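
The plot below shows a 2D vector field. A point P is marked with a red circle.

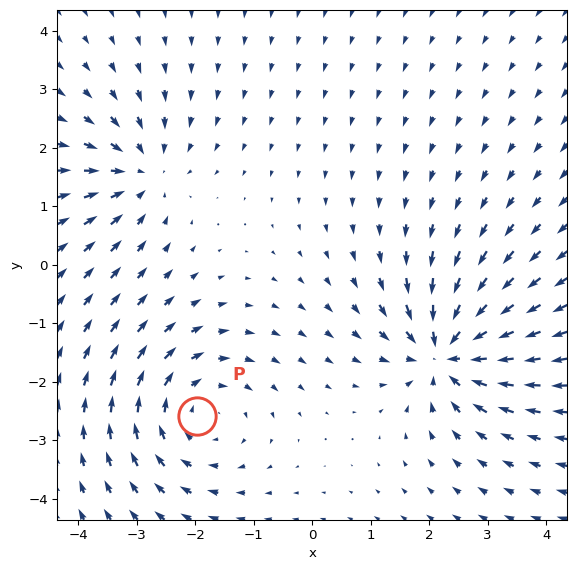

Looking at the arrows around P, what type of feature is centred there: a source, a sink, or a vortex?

At P (-2.0, -2.6) the arrows circulate clockwise. Divergence ≈0, curl about -3 — near-zero divergence with nonzero curl is a vortex.

vortex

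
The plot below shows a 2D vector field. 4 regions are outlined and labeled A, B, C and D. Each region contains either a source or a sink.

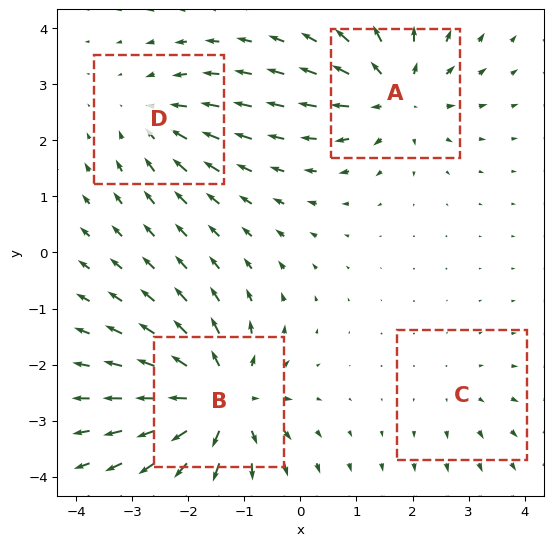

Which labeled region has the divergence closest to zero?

C

Divergence at each region's feature centre — A: about +6, B: about +8, C: about +2, D: about -4. Region C is closest to zero.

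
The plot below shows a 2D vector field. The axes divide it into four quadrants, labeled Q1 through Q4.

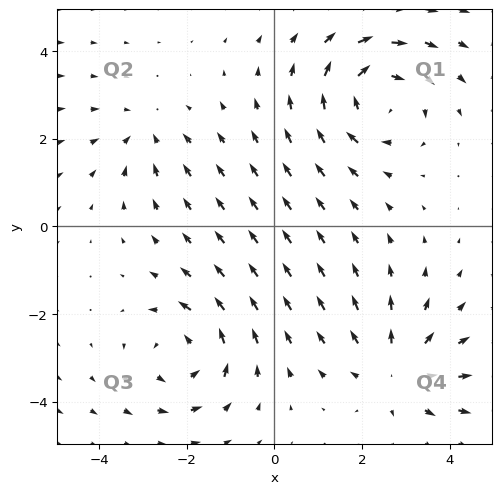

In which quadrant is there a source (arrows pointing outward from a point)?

The source sits at approximately (2.8, -3.3), which lies in quadrant Q4. The divergence there is about +3, positive as expected for a source.

Q4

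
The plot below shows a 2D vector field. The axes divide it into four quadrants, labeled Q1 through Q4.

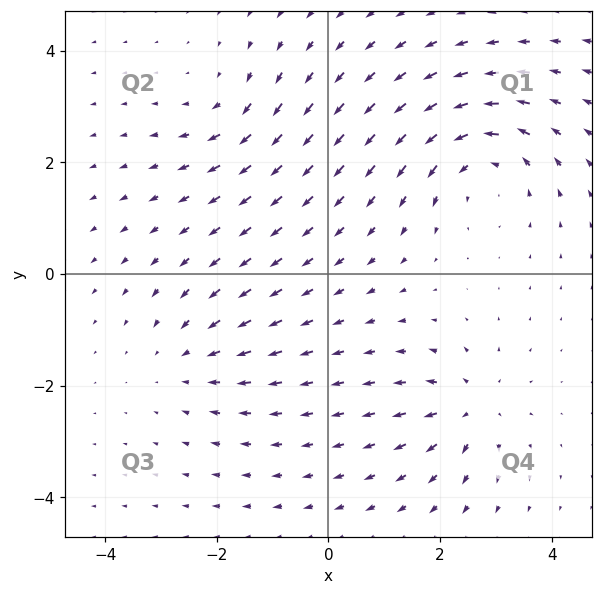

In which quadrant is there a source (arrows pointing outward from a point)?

Q4

The source sits at approximately (2.6, -2.4), which lies in quadrant Q4. The divergence there is about +5, positive as expected for a source.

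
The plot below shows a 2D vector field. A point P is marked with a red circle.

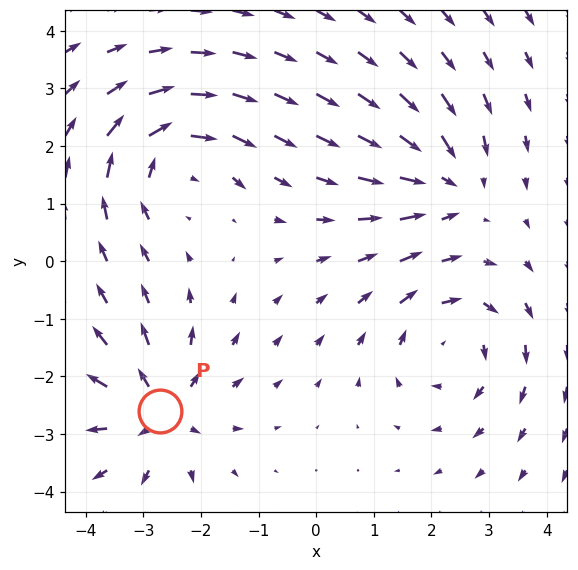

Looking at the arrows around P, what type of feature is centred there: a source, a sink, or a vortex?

At P (-2.7, -2.6) the arrows spread outward. Divergence about +5, curl ≈0 — positive divergence with near-zero curl is a source.

source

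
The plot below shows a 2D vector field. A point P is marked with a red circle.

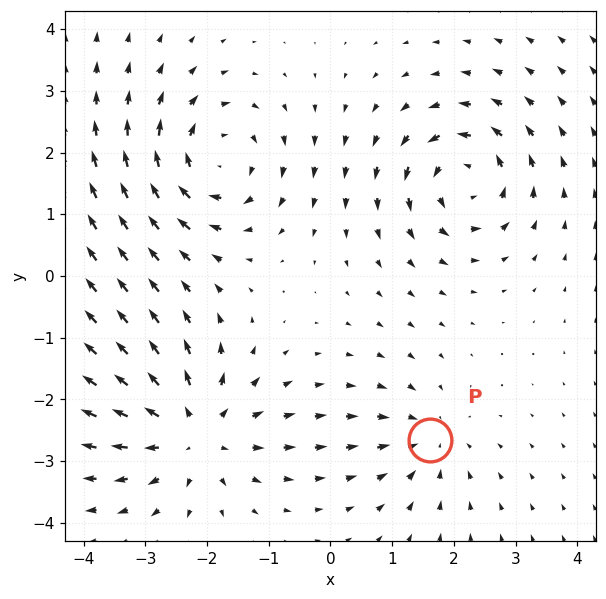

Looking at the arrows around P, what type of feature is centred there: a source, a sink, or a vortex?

sink

At P (1.6, -2.6) the arrows converge inward. Divergence about -3, curl ≈0 — negative divergence with near-zero curl is a sink.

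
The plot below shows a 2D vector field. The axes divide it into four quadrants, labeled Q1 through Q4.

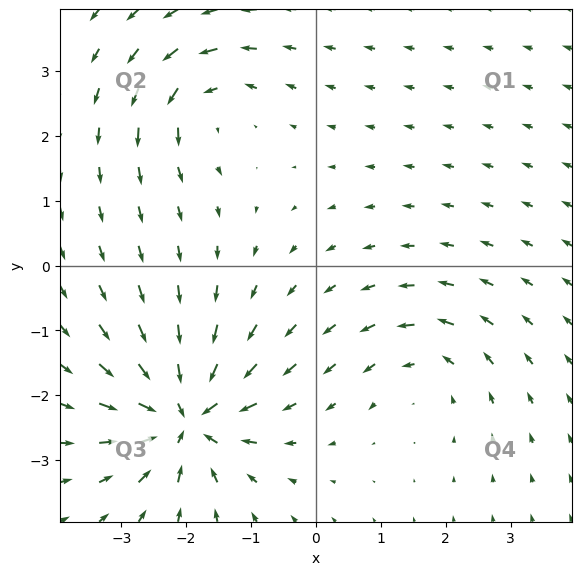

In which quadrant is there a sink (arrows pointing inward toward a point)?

The sink sits at approximately (-2.0, -2.3), which lies in quadrant Q3. The divergence there is about -7, negative as expected for a sink.

Q3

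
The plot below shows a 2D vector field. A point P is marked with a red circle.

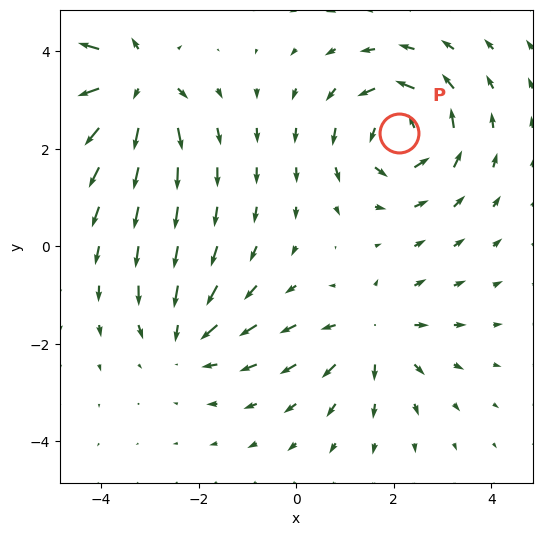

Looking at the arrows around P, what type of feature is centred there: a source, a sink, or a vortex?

vortex

At P (2.1, 2.3) the arrows circulate counterclockwise. Divergence ≈0, curl about +5 — near-zero divergence with nonzero curl is a vortex.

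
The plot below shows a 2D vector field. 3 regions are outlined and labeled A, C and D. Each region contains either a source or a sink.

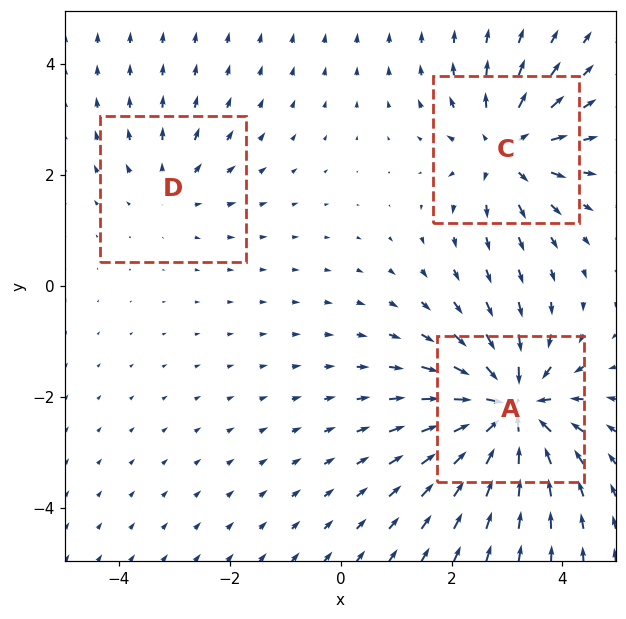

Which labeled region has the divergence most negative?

Divergence at each region's feature centre — A: about -6, C: about +4, D: about +2. Region A is most negative.

A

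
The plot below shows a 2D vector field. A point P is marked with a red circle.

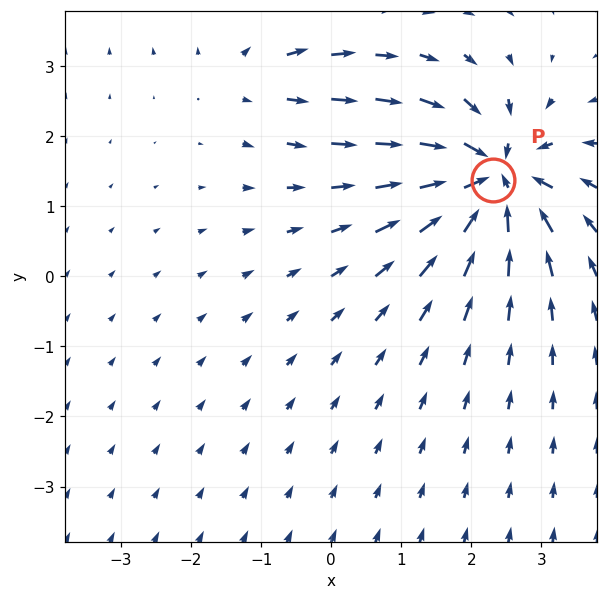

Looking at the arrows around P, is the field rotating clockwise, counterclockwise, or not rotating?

not rotating

Near P at (2.3, 1.4) the arrows show no circulation. The curl there is ≈0.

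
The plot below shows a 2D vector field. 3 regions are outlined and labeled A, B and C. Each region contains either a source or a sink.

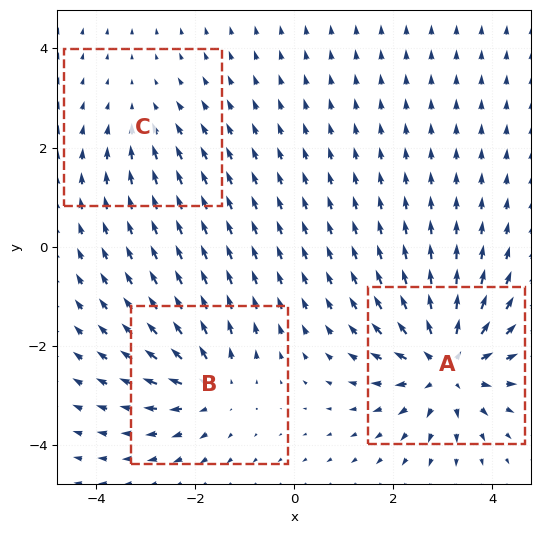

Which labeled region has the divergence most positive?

A

Divergence at each region's feature centre — A: about +6, B: about +4, C: about -2. Region A is most positive.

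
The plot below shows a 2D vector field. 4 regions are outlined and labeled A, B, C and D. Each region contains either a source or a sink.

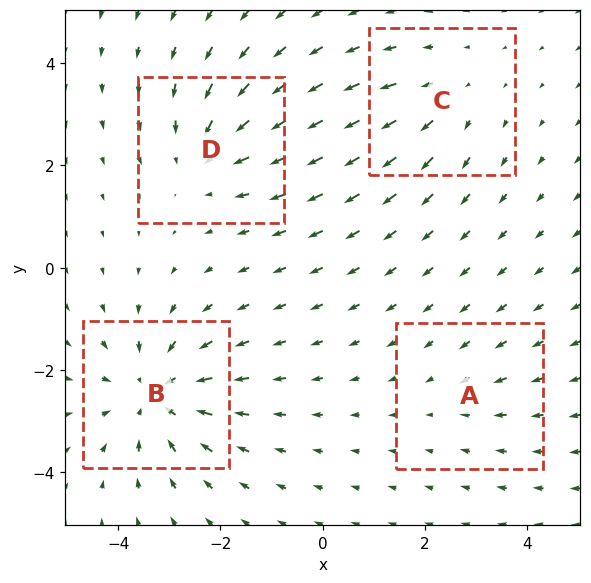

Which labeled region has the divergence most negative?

Divergence at each region's feature centre — A: about -2, B: about -6, C: about +3, D: about -4. Region B is most negative.

B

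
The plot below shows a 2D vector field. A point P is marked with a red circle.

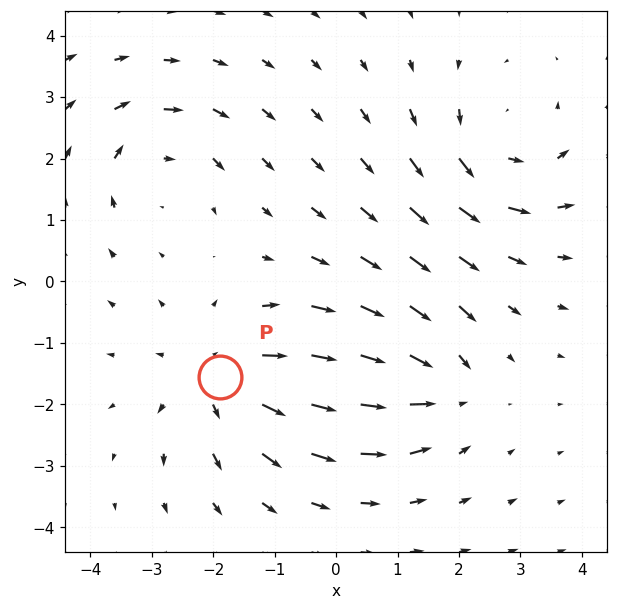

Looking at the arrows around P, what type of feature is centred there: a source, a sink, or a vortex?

source

At P (-1.9, -1.5) the arrows spread outward. Divergence about +3, curl ≈0 — positive divergence with near-zero curl is a source.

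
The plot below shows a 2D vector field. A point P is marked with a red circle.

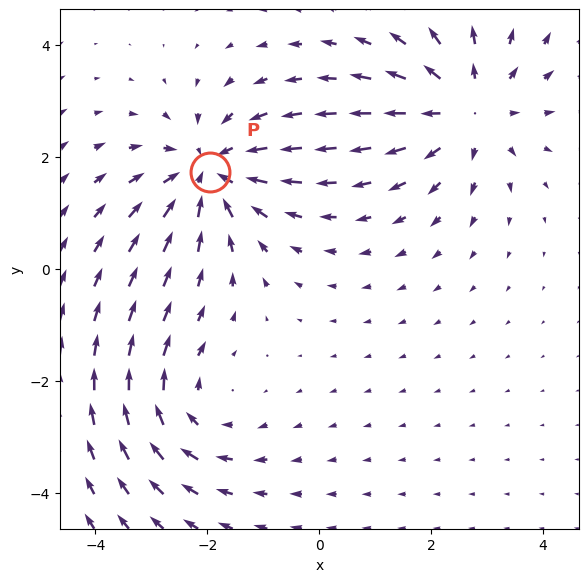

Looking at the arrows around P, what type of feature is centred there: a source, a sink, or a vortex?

sink

At P (-2.0, 1.7) the arrows converge inward. Divergence about -5, curl ≈0 — negative divergence with near-zero curl is a sink.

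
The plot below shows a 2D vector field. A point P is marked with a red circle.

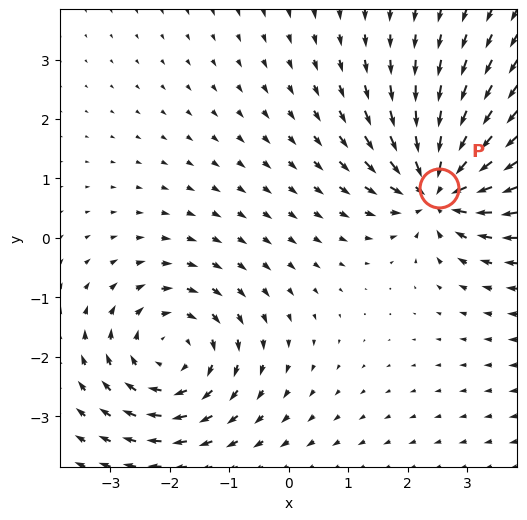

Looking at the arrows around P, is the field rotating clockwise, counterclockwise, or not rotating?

not rotating

Near P at (2.5, 0.8) the arrows show no circulation. The curl there is ≈0.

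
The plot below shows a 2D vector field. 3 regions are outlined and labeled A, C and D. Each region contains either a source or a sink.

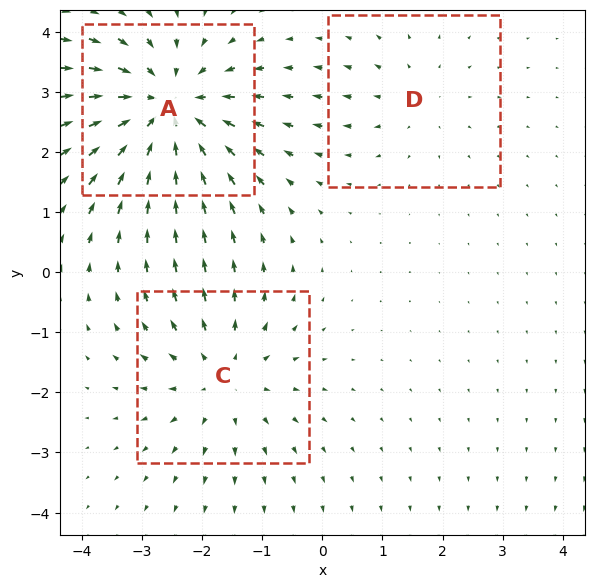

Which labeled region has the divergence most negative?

Divergence at each region's feature centre — A: about -4, C: about +3, D: about +2. Region A is most negative.

A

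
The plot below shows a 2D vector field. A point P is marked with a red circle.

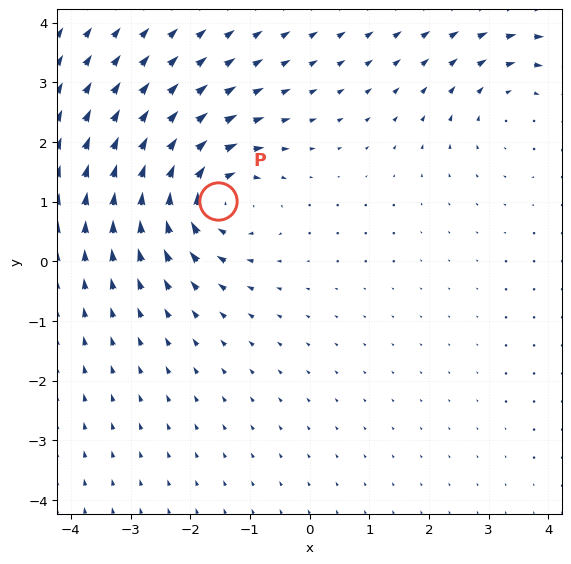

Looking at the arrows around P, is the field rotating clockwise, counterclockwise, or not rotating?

clockwise

Near P at (-1.5, 1.0) the arrows circulate clockwise. The curl (z-component) there is about -6; negative curl means clockwise rotation.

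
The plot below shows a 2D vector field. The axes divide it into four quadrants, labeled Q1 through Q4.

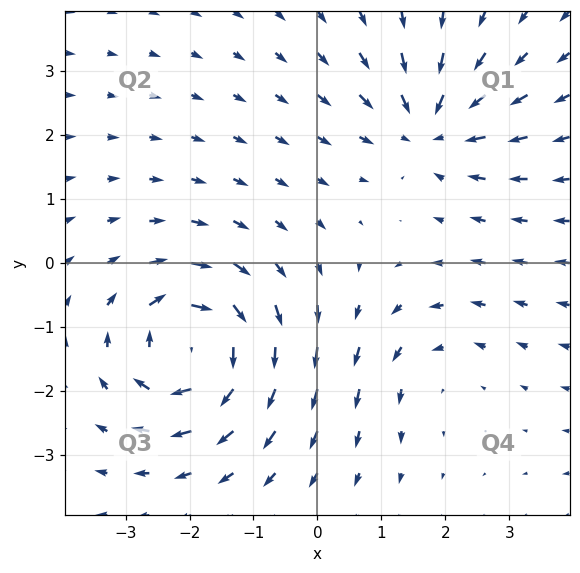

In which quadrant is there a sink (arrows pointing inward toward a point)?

Q1

The sink sits at approximately (1.8, 2.1), which lies in quadrant Q1. The divergence there is about -4, negative as expected for a sink.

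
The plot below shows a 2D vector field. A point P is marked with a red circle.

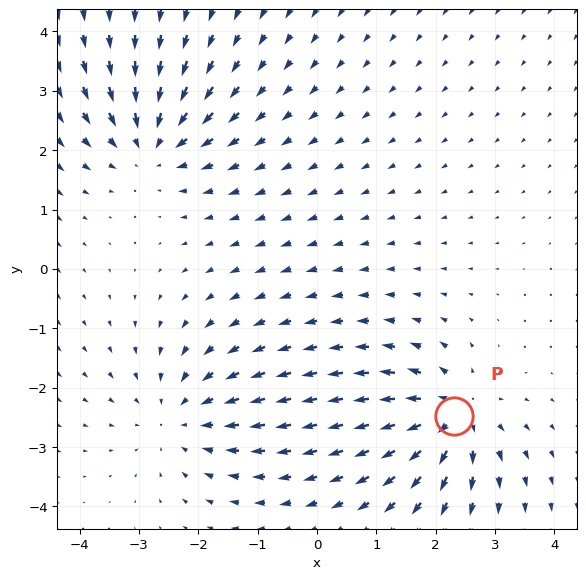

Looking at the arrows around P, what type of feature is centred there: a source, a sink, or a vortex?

At P (2.3, -2.5) the arrows spread outward. Divergence about +5, curl ≈0 — positive divergence with near-zero curl is a source.

source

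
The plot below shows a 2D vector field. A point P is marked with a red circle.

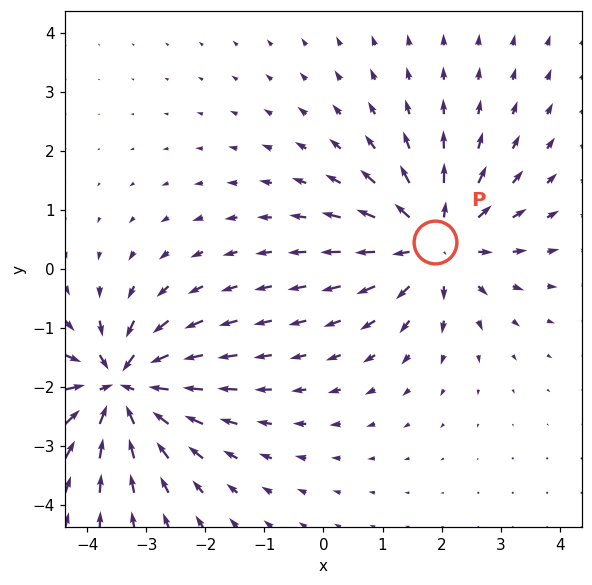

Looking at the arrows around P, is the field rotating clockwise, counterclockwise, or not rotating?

Near P at (1.9, 0.5) the arrows show no circulation. The curl there is ≈0.

not rotating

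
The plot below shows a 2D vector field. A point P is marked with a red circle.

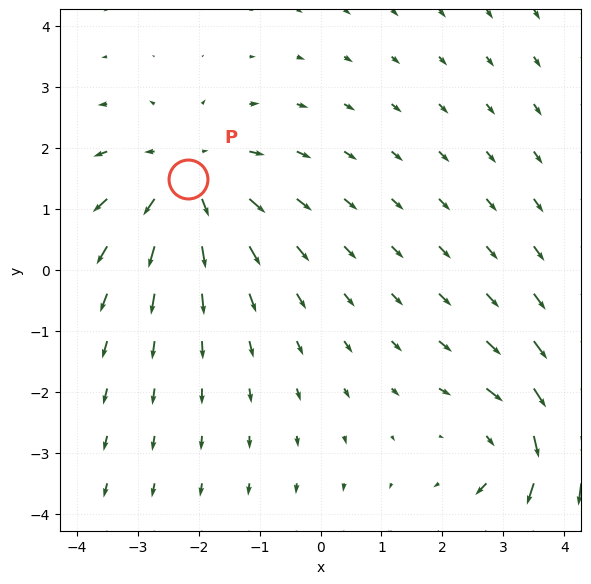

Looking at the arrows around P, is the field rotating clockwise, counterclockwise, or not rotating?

Near P at (-2.2, 1.5) the arrows show no circulation. The curl there is ≈0.

not rotating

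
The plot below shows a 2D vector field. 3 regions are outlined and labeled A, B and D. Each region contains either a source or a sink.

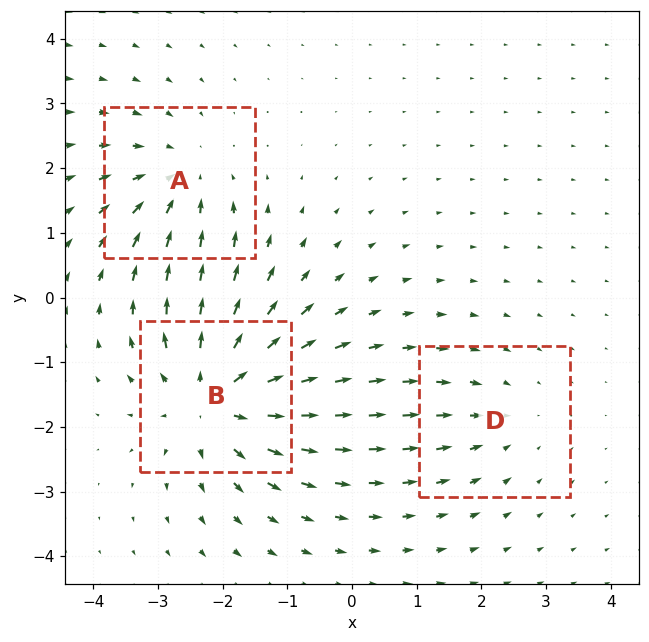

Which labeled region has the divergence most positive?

Divergence at each region's feature centre — A: about -3, B: about +5, D: about -2. Region B is most positive.

B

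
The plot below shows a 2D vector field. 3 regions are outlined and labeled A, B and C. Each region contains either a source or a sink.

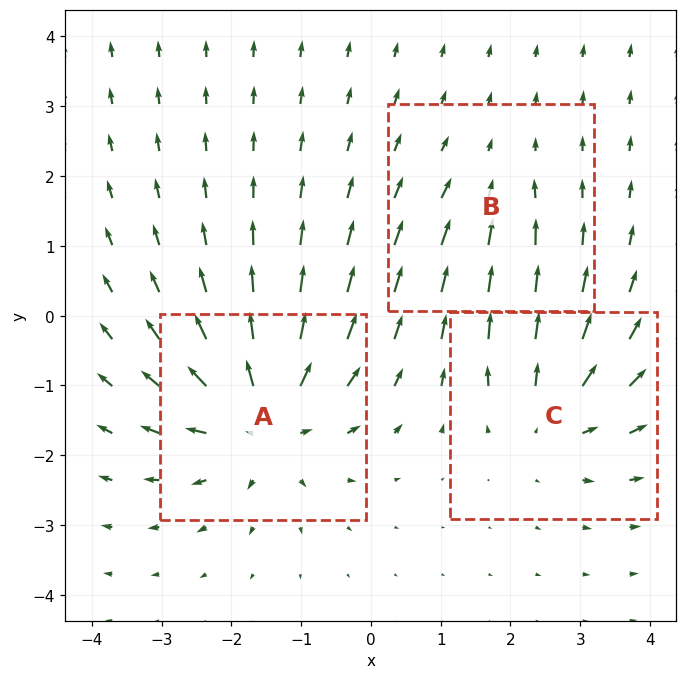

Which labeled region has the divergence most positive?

Divergence at each region's feature centre — A: about +5, B: about -2, C: about +4. Region A is most positive.

A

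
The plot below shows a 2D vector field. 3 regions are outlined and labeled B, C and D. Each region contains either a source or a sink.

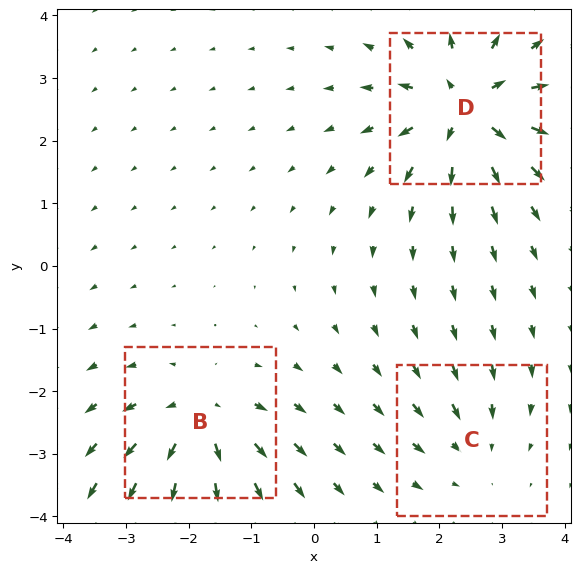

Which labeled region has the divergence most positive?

Divergence at each region's feature centre — B: about +4, C: about -2, D: about +6. Region D is most positive.

D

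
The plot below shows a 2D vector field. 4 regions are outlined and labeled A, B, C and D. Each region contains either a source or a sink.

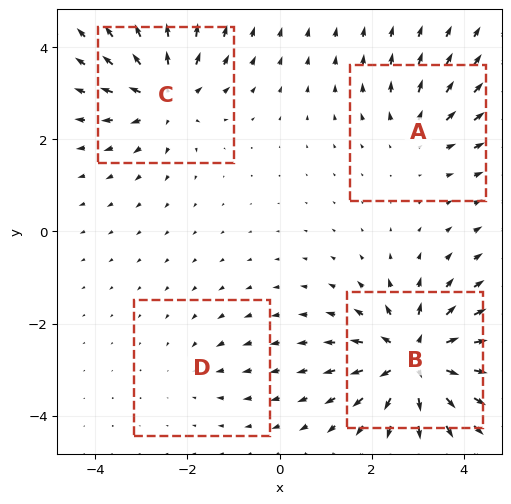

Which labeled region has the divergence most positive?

B

Divergence at each region's feature centre — A: about +3, B: about +8, C: about +5, D: about -2. Region B is most positive.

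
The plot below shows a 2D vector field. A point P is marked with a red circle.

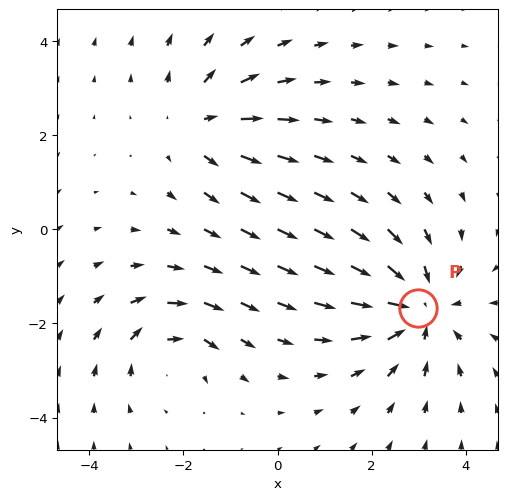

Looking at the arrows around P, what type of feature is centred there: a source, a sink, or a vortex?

sink

At P (3.0, -1.7) the arrows converge inward. Divergence about -4, curl ≈0 — negative divergence with near-zero curl is a sink.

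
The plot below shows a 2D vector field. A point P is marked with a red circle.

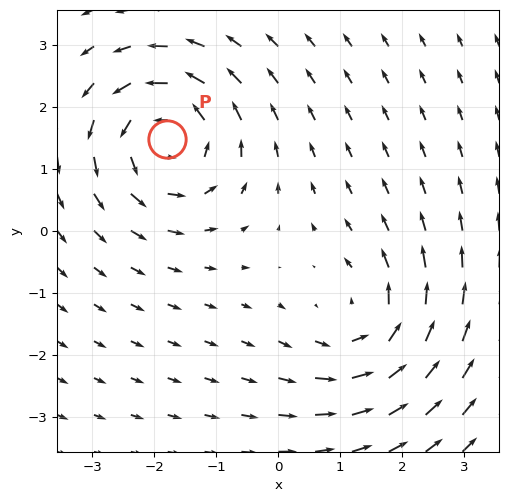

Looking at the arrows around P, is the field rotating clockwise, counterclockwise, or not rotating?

counterclockwise

Near P at (-1.8, 1.5) the arrows circulate counterclockwise. The curl (z-component) there is about +5; positive curl means counterclockwise rotation.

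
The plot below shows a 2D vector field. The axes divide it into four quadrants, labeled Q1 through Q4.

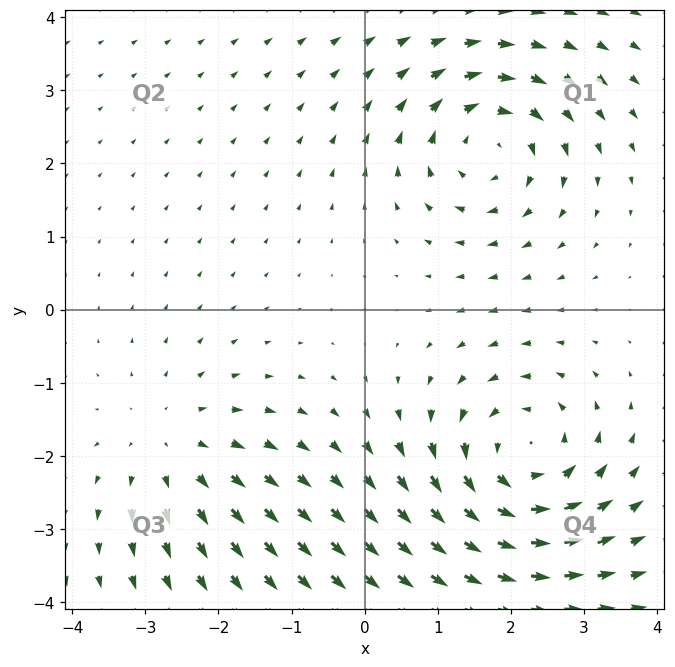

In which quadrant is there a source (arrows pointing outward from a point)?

The source sits at approximately (-2.6, -1.9), which lies in quadrant Q3. The divergence there is about +3, positive as expected for a source.

Q3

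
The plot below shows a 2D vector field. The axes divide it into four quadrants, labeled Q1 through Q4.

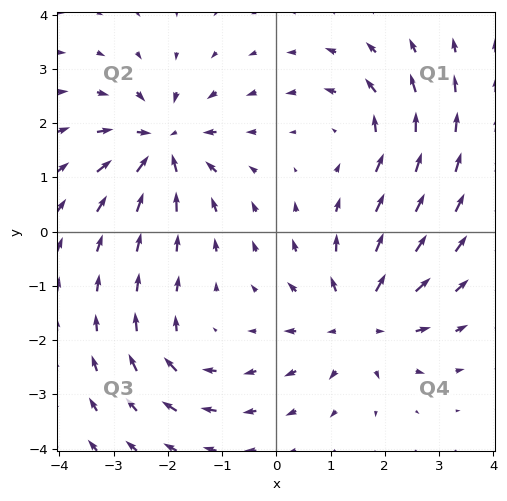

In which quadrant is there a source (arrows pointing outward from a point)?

Q4

The source sits at approximately (1.5, -1.6), which lies in quadrant Q4. The divergence there is about +5, positive as expected for a source.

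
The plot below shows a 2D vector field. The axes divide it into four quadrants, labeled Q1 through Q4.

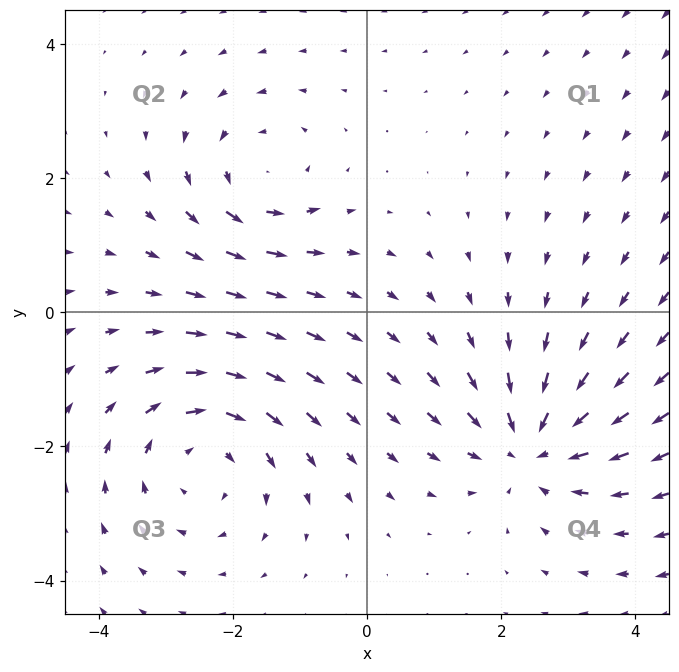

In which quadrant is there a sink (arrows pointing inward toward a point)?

The sink sits at approximately (2.5, -2.0), which lies in quadrant Q4. The divergence there is about -4, negative as expected for a sink.

Q4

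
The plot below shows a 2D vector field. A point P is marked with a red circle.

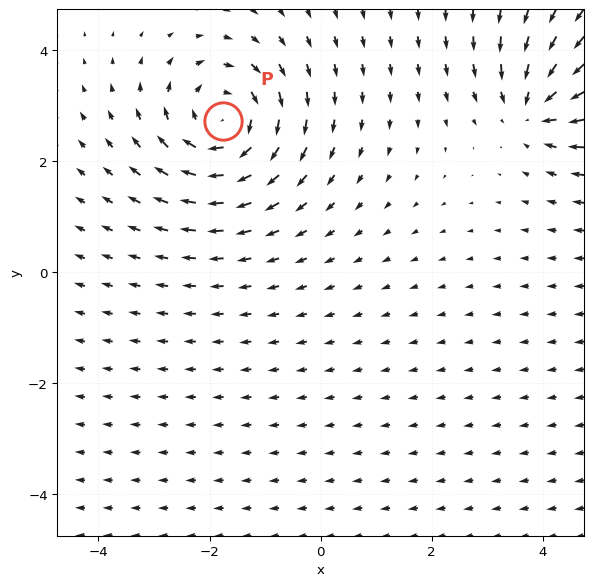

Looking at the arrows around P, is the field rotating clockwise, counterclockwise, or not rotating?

clockwise

Near P at (-1.8, 2.7) the arrows circulate clockwise. The curl (z-component) there is about -4; negative curl means clockwise rotation.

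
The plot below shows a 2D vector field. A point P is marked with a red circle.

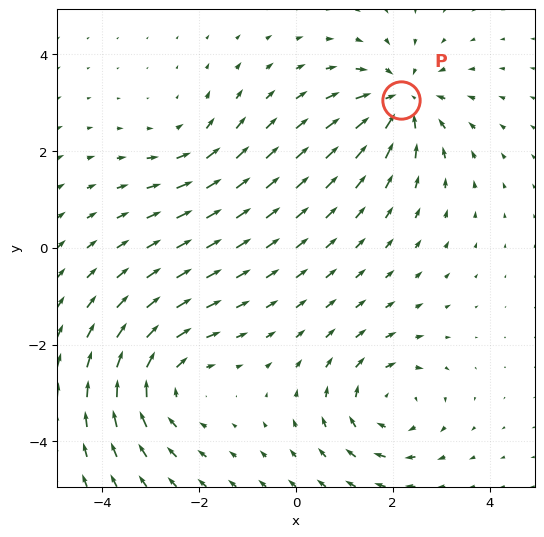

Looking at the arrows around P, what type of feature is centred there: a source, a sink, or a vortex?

sink

At P (2.2, 3.0) the arrows converge inward. Divergence about -6, curl ≈0 — negative divergence with near-zero curl is a sink.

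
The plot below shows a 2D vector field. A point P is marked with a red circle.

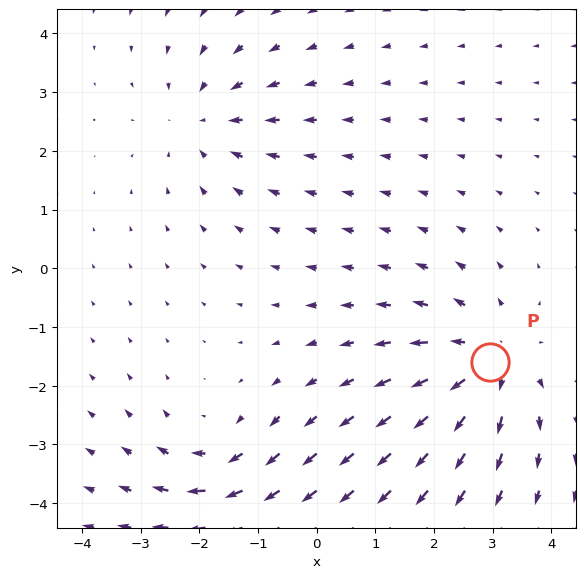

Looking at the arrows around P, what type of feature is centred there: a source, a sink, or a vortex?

At P (3.0, -1.6) the arrows spread outward. Divergence about +4, curl ≈0 — positive divergence with near-zero curl is a source.

source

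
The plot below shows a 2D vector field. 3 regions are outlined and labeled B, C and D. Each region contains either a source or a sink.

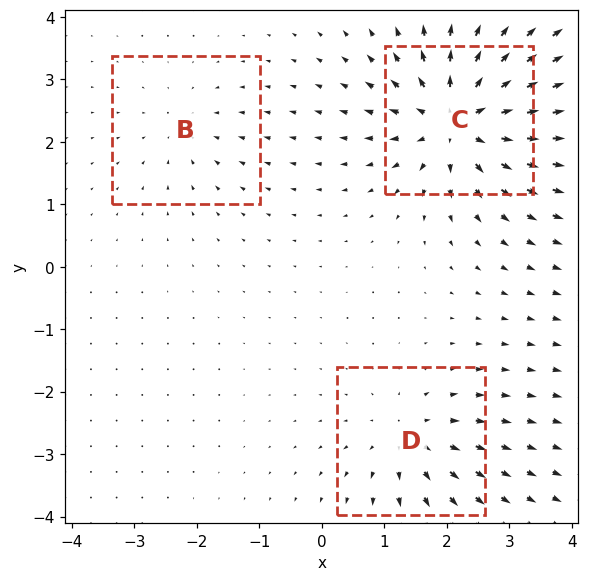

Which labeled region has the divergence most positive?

C

Divergence at each region's feature centre — B: about -2, C: about +6, D: about +4. Region C is most positive.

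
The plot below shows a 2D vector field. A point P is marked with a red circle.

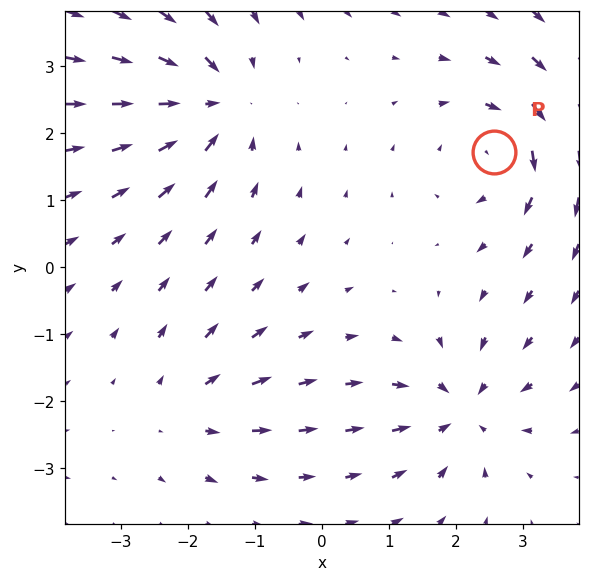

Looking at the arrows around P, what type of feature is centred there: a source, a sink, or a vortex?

vortex

At P (2.6, 1.7) the arrows circulate clockwise. Divergence ≈0, curl about -4 — near-zero divergence with nonzero curl is a vortex.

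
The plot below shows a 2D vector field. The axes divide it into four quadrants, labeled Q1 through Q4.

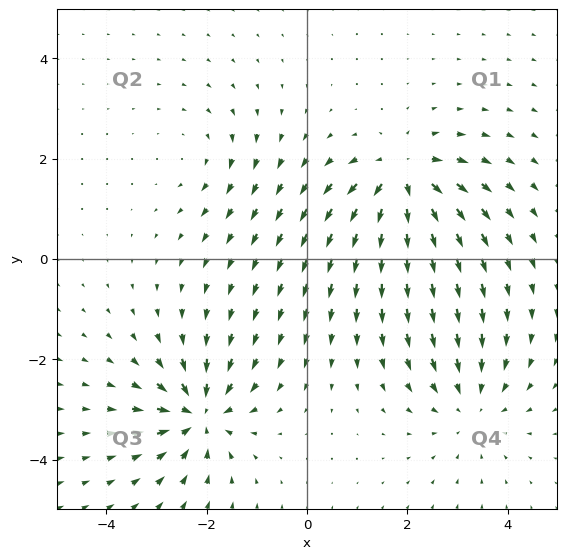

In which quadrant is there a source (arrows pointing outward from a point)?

The source sits at approximately (1.9, 1.6), which lies in quadrant Q1. The divergence there is about +7, positive as expected for a source.

Q1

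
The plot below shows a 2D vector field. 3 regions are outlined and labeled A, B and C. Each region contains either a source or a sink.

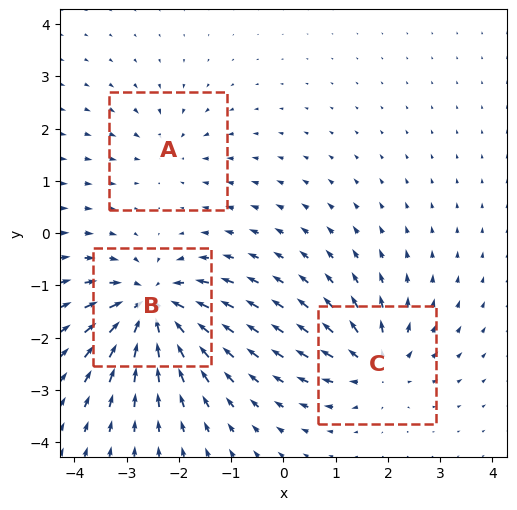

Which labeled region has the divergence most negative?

Divergence at each region's feature centre — A: about -2, B: about -6, C: about +4. Region B is most negative.

B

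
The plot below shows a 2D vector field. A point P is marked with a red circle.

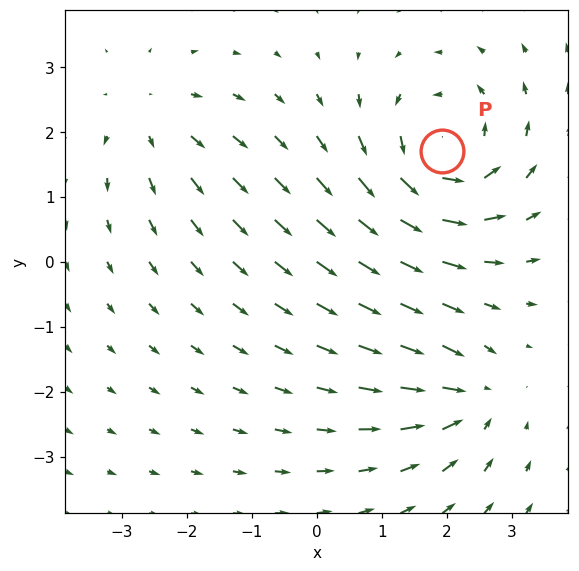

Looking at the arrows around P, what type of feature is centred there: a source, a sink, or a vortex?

At P (1.9, 1.7) the arrows circulate counterclockwise. Divergence ≈0, curl about +5 — near-zero divergence with nonzero curl is a vortex.

vortex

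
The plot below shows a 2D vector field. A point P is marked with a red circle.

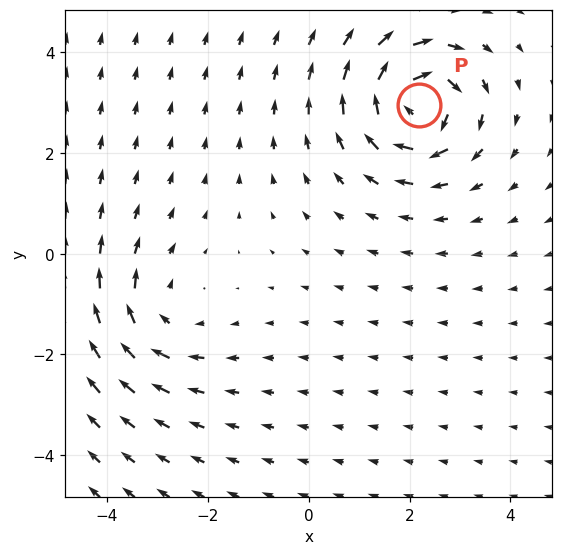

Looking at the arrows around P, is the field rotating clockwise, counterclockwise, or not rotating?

clockwise

Near P at (2.2, 2.9) the arrows circulate clockwise. The curl (z-component) there is about -6; negative curl means clockwise rotation.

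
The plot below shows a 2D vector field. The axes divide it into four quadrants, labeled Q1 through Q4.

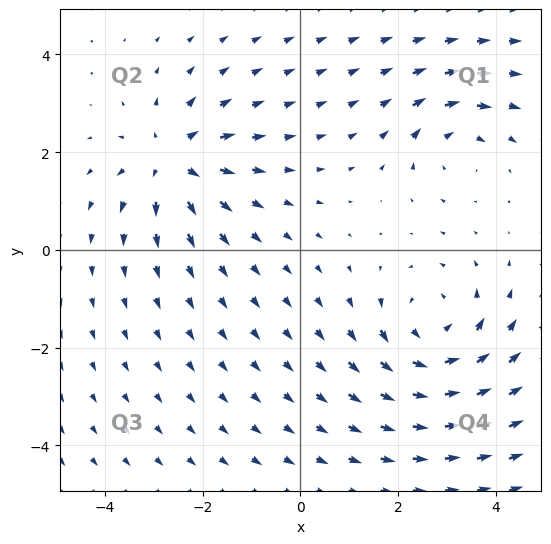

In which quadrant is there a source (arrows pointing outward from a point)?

Q2

The source sits at approximately (-2.6, 1.8), which lies in quadrant Q2. The divergence there is about +4, positive as expected for a source.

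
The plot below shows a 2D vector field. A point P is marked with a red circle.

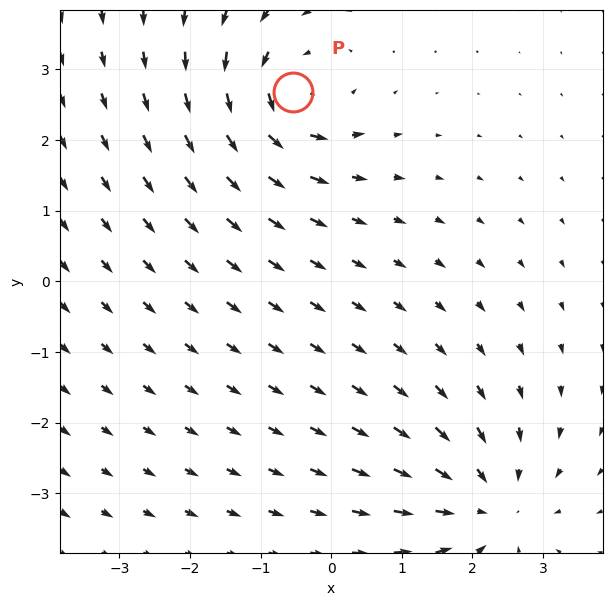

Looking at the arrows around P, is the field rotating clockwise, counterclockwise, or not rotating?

Near P at (-0.5, 2.7) the arrows circulate counterclockwise. The curl (z-component) there is about +4; positive curl means counterclockwise rotation.

counterclockwise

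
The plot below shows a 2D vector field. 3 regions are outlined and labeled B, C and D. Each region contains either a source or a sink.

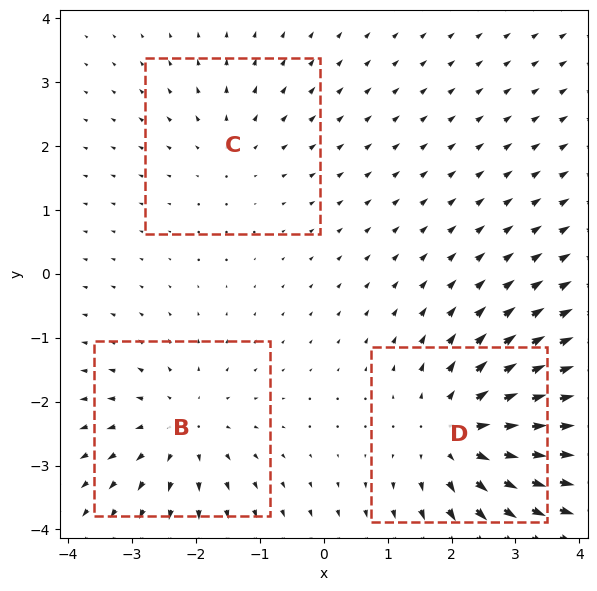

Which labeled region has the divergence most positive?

D

Divergence at each region's feature centre — B: about +3, C: about +2, D: about +4. Region D is most positive.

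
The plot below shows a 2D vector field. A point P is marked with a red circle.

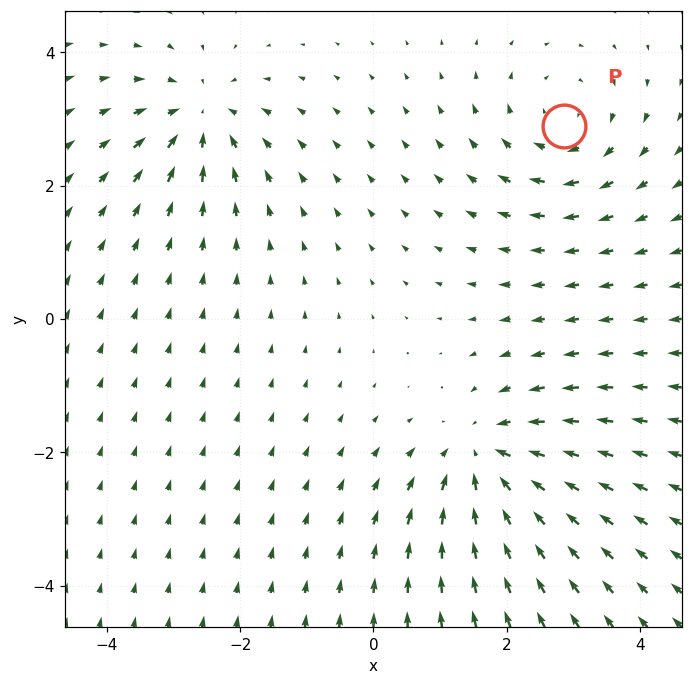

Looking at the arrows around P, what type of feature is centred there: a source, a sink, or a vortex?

At P (2.9, 2.9) the arrows circulate clockwise. Divergence ≈0, curl about -3 — near-zero divergence with nonzero curl is a vortex.

vortex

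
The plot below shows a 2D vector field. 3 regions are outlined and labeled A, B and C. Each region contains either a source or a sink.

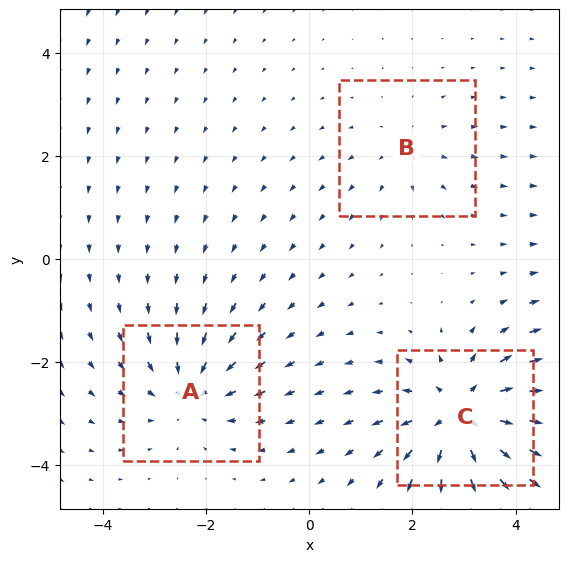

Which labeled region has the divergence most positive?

Divergence at each region's feature centre — A: about -3, B: about +2, C: about +5. Region C is most positive.

C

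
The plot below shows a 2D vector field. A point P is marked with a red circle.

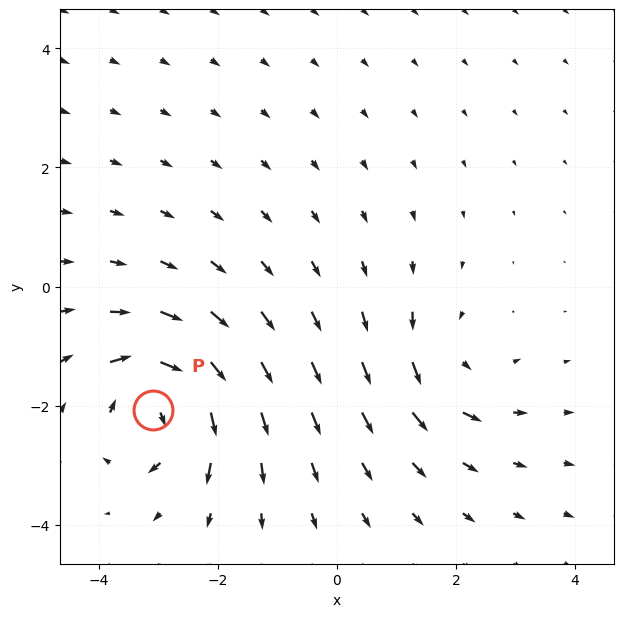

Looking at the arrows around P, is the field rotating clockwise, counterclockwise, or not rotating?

clockwise

Near P at (-3.1, -2.1) the arrows circulate clockwise. The curl (z-component) there is about -7; negative curl means clockwise rotation.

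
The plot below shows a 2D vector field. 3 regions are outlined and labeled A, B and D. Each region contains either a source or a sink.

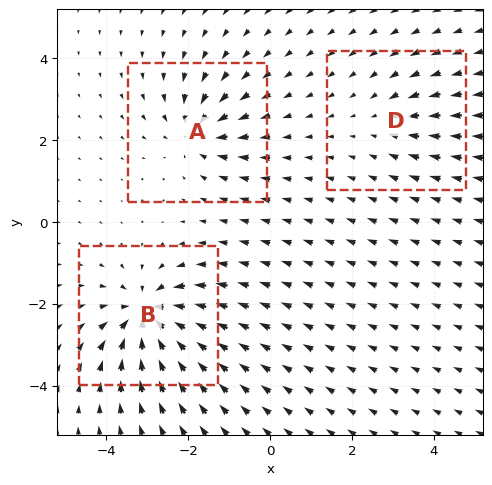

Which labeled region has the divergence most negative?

B

Divergence at each region's feature centre — A: about -4, B: about -6, D: about -2. Region B is most negative.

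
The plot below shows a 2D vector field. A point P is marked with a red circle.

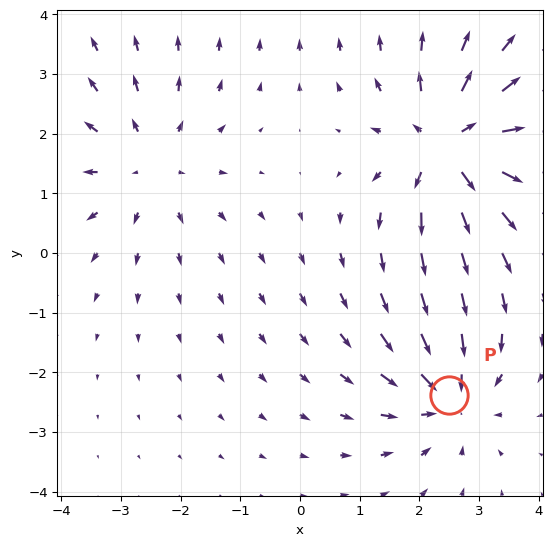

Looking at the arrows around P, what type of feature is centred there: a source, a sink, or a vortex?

At P (2.5, -2.4) the arrows converge inward. Divergence about -4, curl ≈0 — negative divergence with near-zero curl is a sink.

sink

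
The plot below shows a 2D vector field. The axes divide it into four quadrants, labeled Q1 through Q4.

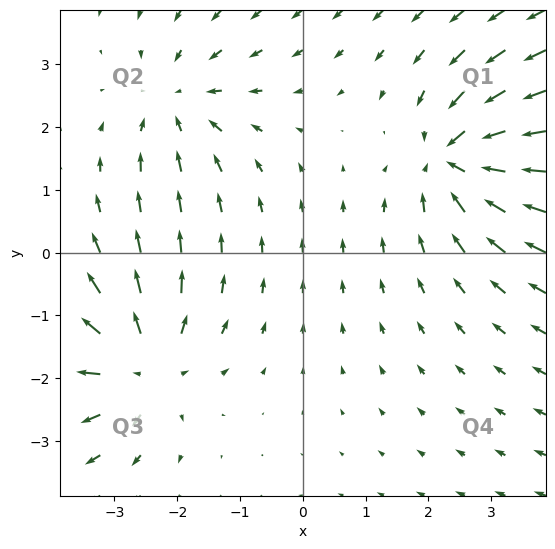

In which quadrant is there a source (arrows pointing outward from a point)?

Q3

The source sits at approximately (-2.6, -1.8), which lies in quadrant Q3. The divergence there is about +4, positive as expected for a source.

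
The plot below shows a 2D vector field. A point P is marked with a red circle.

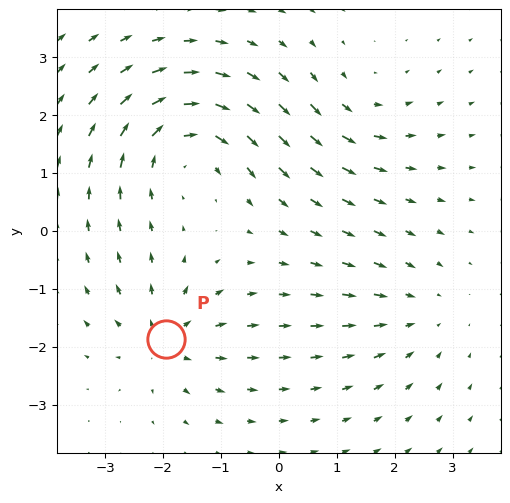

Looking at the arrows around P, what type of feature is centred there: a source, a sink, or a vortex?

At P (-2.0, -1.9) the arrows spread outward. Divergence about +3, curl ≈0 — positive divergence with near-zero curl is a source.

source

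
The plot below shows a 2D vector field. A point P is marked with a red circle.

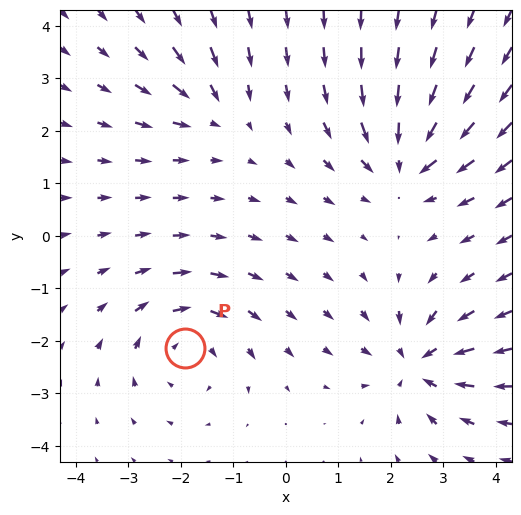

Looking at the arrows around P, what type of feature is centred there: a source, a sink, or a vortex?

At P (-1.9, -2.1) the arrows circulate clockwise. Divergence ≈0, curl about -4 — near-zero divergence with nonzero curl is a vortex.

vortex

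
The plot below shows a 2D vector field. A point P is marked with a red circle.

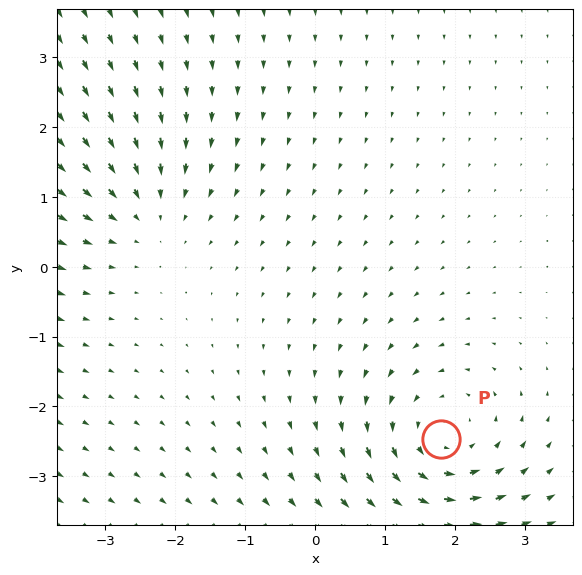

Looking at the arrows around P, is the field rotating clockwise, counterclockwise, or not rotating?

Near P at (1.8, -2.5) the arrows circulate counterclockwise. The curl (z-component) there is about +3; positive curl means counterclockwise rotation.

counterclockwise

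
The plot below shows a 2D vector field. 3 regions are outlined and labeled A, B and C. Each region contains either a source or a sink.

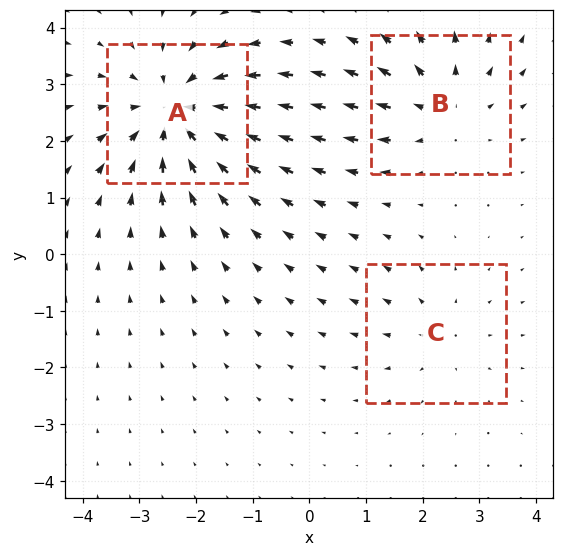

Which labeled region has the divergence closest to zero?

C

Divergence at each region's feature centre — A: about -5, B: about +3, C: about +2. Region C is closest to zero.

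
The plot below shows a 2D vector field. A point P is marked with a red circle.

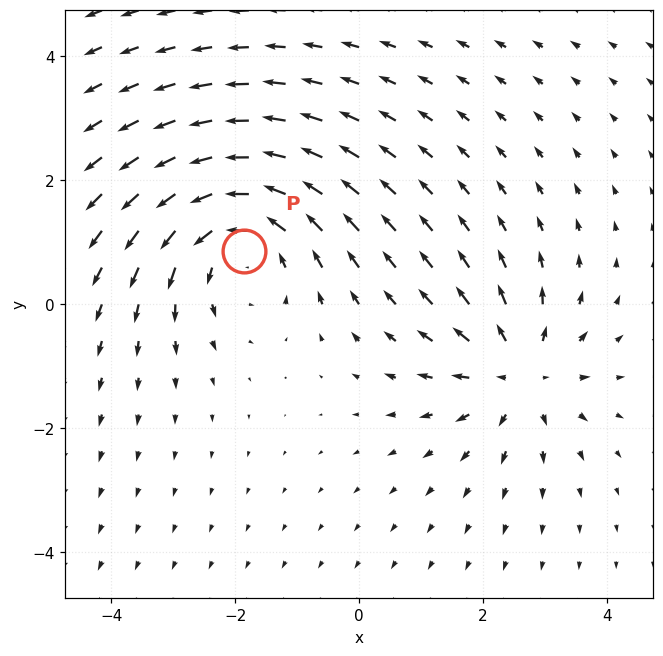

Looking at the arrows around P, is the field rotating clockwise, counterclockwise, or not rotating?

Near P at (-1.9, 0.9) the arrows circulate counterclockwise. The curl (z-component) there is about +3; positive curl means counterclockwise rotation.

counterclockwise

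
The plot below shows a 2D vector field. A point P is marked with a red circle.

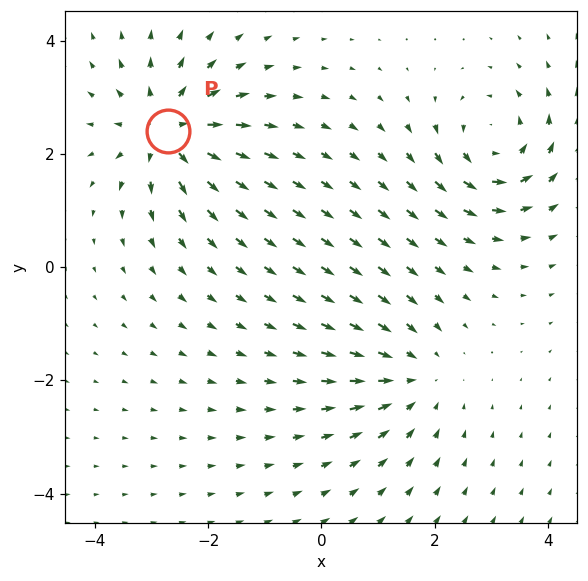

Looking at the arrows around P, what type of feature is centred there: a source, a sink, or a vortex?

source

At P (-2.7, 2.4) the arrows spread outward. Divergence about +5, curl ≈0 — positive divergence with near-zero curl is a source.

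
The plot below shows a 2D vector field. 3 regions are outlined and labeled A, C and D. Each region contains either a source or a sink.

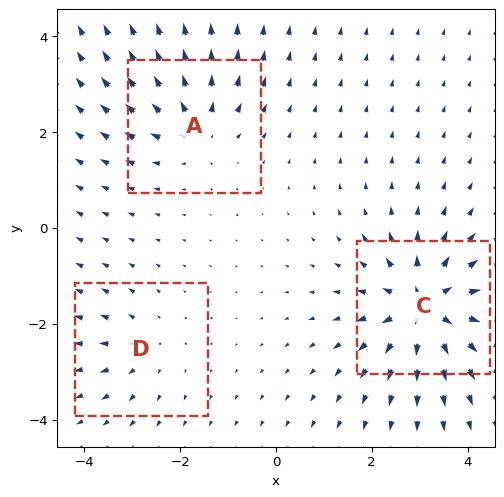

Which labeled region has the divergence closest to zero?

D

Divergence at each region's feature centre — A: about +3, C: about +6, D: about +2. Region D is closest to zero.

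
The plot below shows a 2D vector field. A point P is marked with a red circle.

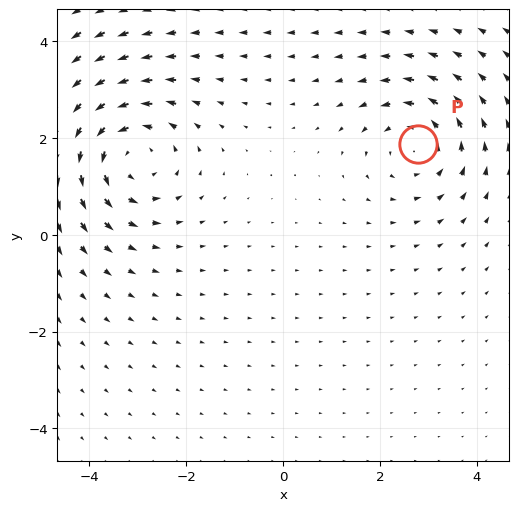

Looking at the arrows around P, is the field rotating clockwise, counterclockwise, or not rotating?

Near P at (2.8, 1.9) the arrows circulate counterclockwise. The curl (z-component) there is about +3; positive curl means counterclockwise rotation.

counterclockwise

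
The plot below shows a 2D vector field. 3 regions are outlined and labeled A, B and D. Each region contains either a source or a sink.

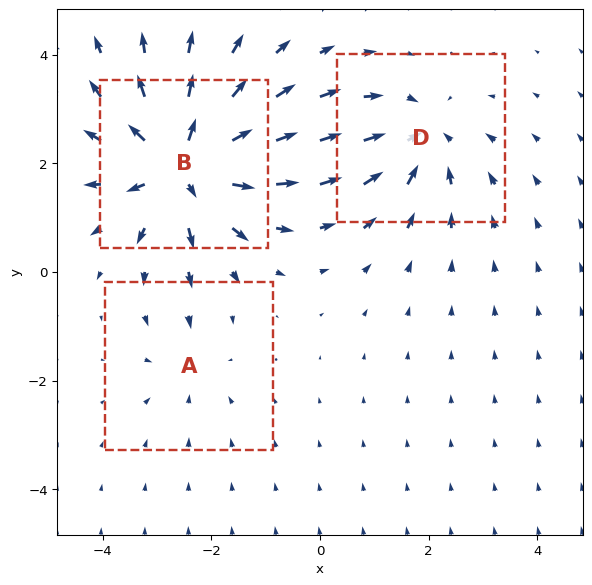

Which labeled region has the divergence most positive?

B

Divergence at each region's feature centre — A: about -2, B: about +6, D: about -3. Region B is most positive.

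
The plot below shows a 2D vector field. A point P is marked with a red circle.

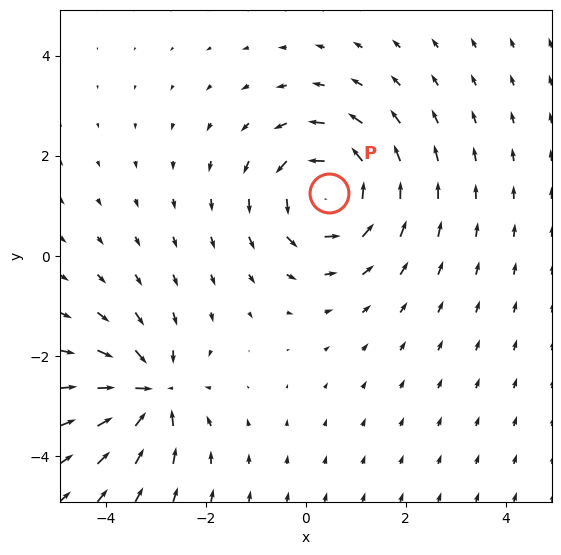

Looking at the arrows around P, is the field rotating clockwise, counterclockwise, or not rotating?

counterclockwise

Near P at (0.5, 1.2) the arrows circulate counterclockwise. The curl (z-component) there is about +4; positive curl means counterclockwise rotation.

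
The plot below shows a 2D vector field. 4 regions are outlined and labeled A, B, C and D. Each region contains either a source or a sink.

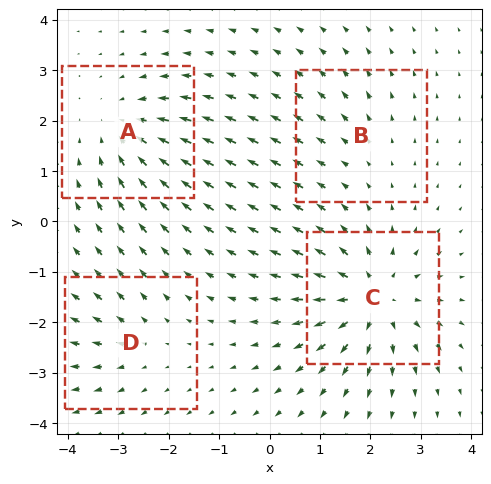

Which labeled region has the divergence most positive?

Divergence at each region's feature centre — A: about -5, B: about +2, C: about +7, D: about +3. Region C is most positive.

C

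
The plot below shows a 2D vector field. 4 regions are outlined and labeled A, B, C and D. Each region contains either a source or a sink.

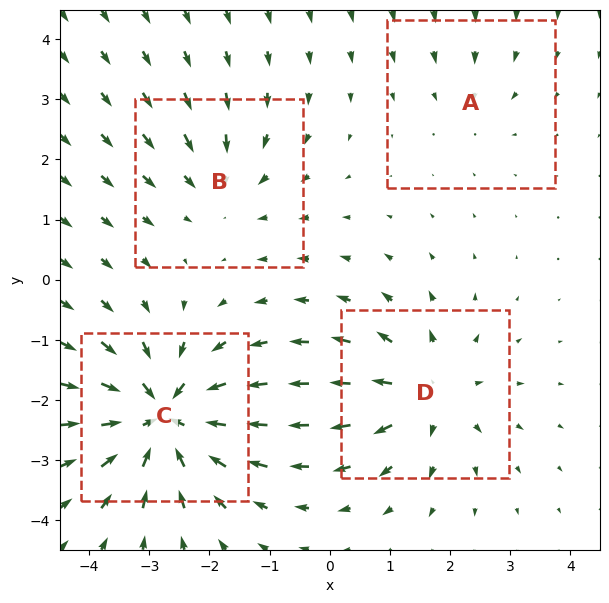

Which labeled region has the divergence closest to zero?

Divergence at each region's feature centre — A: about -2, B: about -4, C: about -8, D: about +5. Region A is closest to zero.

A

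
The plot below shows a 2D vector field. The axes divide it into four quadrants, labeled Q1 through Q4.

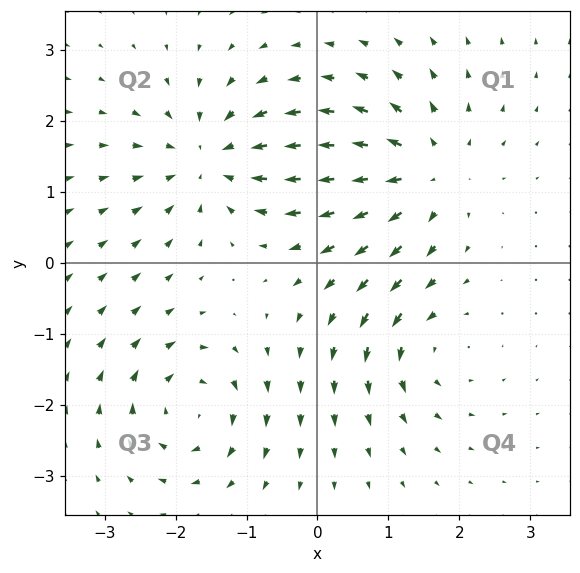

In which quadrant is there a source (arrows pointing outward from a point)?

Q1

The source sits at approximately (1.5, 1.3), which lies in quadrant Q1. The divergence there is about +6, positive as expected for a source.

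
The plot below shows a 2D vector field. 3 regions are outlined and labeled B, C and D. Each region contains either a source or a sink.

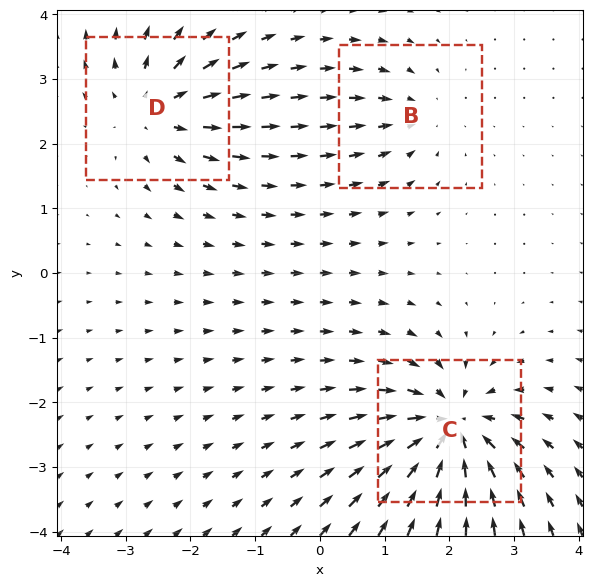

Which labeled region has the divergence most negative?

C

Divergence at each region's feature centre — B: about -3, C: about -6, D: about +4. Region C is most negative.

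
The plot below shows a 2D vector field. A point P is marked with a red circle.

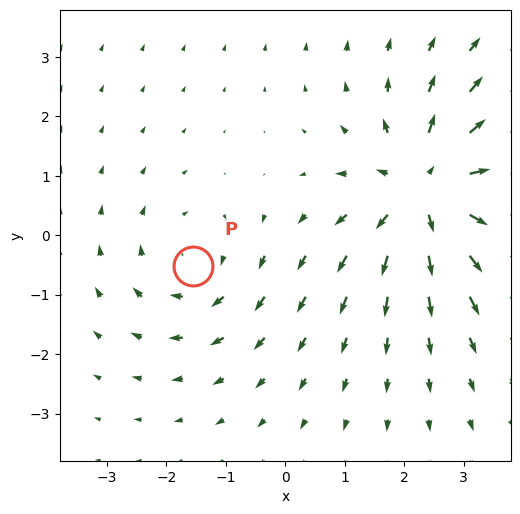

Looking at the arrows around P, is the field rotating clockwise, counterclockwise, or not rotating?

Near P at (-1.5, -0.5) the arrows circulate clockwise. The curl (z-component) there is about -2; negative curl means clockwise rotation.

clockwise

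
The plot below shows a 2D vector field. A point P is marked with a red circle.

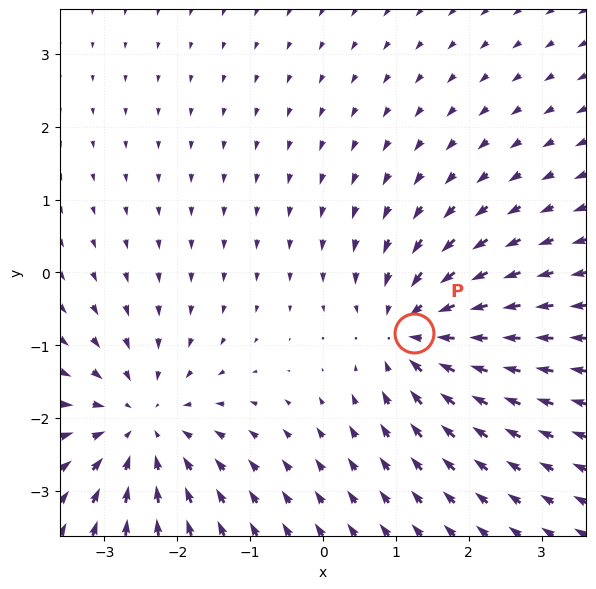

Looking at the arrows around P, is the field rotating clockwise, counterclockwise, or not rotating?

Near P at (1.2, -0.8) the arrows show no circulation. The curl there is ≈0.

not rotating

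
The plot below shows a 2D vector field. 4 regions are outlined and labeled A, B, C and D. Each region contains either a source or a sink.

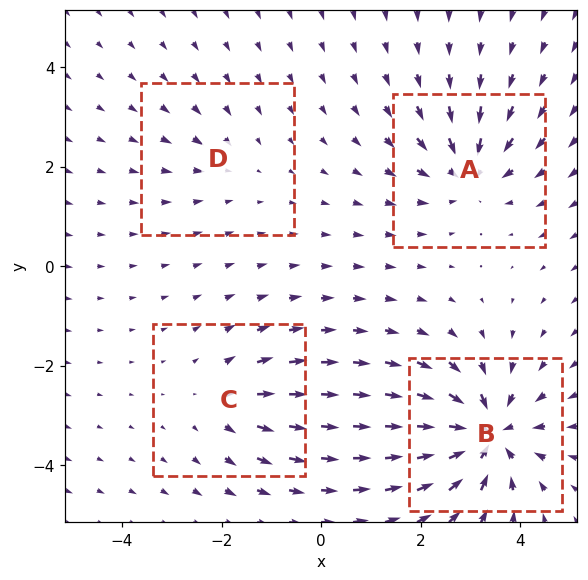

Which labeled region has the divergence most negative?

B

Divergence at each region's feature centre — A: about -5, B: about -8, C: about +3, D: about -2. Region B is most negative.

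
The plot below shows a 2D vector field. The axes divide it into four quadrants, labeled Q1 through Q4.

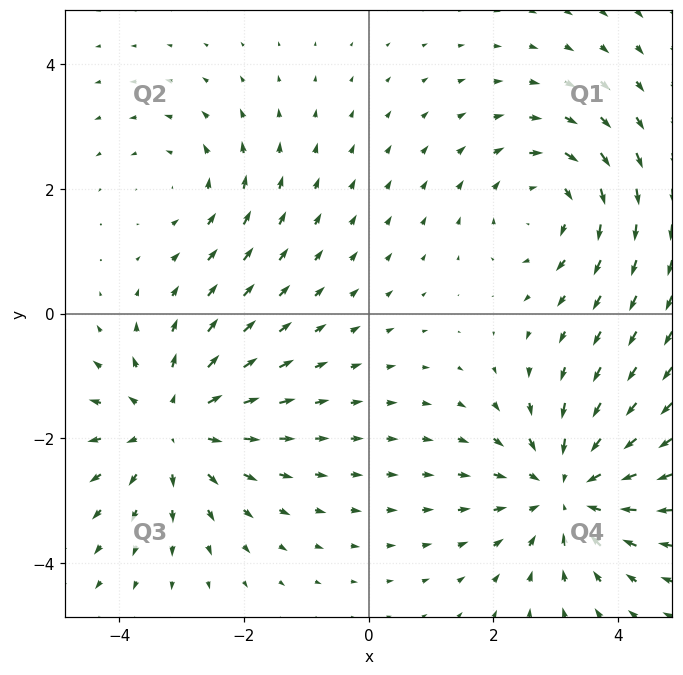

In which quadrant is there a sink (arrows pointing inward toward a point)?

Q4

The sink sits at approximately (3.2, -2.8), which lies in quadrant Q4. The divergence there is about -4, negative as expected for a sink.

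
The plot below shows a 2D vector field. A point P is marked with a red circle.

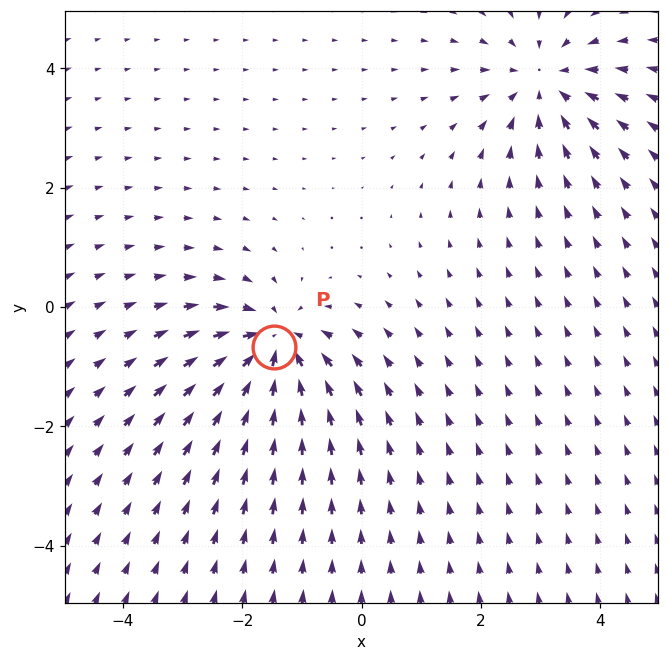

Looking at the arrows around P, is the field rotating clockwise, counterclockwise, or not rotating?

Near P at (-1.5, -0.7) the arrows show no circulation. The curl there is ≈0.

not rotating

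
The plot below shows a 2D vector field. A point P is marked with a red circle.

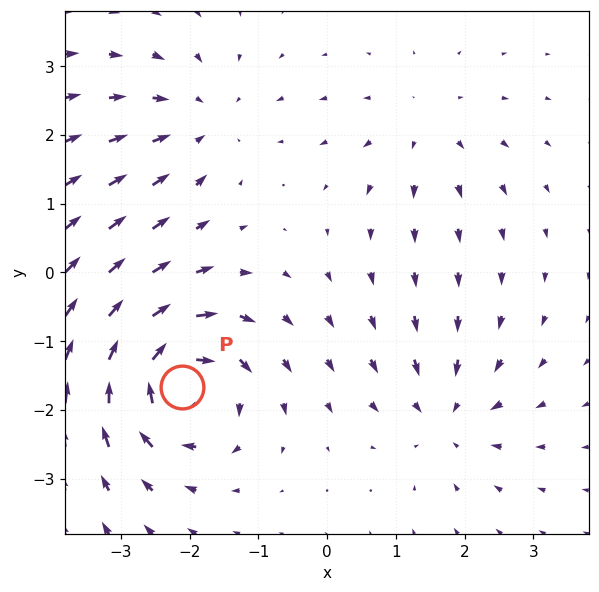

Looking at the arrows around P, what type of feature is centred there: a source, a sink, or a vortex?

vortex

At P (-2.1, -1.7) the arrows circulate clockwise. Divergence ≈0, curl about -7 — near-zero divergence with nonzero curl is a vortex.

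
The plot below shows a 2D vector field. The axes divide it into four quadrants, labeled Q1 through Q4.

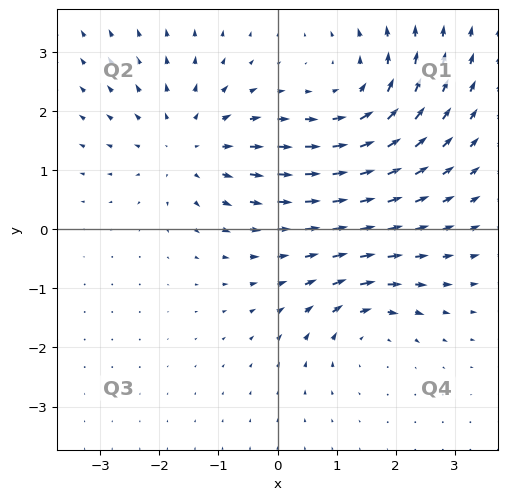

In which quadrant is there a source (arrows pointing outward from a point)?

Q2

The source sits at approximately (-1.5, 1.4), which lies in quadrant Q2. The divergence there is about +4, positive as expected for a source.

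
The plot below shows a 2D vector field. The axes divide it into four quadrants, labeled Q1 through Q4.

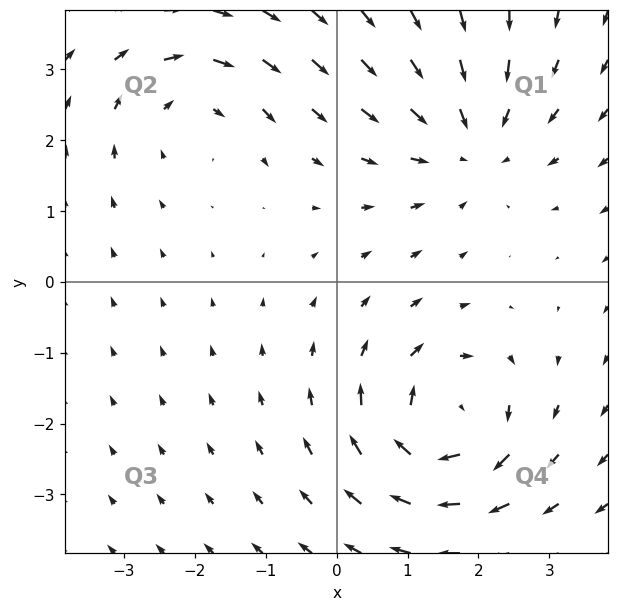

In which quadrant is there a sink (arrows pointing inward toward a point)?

The sink sits at approximately (1.9, 2.0), which lies in quadrant Q1. The divergence there is about -4, negative as expected for a sink.

Q1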